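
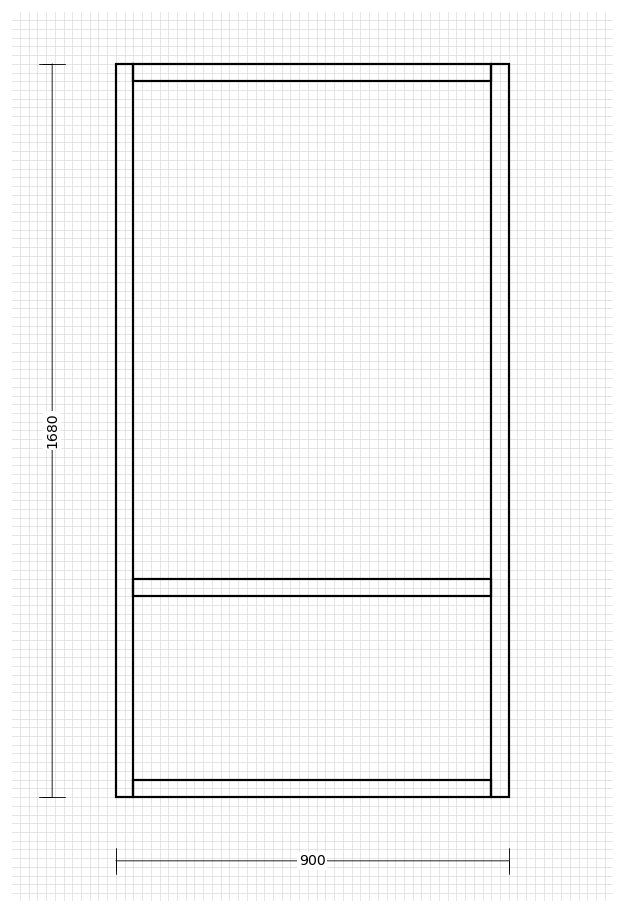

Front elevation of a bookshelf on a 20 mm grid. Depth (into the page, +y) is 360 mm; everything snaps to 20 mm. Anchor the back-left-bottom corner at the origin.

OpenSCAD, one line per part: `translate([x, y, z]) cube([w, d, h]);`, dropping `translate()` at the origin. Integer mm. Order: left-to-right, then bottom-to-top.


cube([40, 360, 1680]);
translate([40, 0, 0]) cube([820, 360, 40]);
translate([40, 0, 460]) cube([820, 360, 40]);
translate([40, 0, 1640]) cube([820, 360, 40]);
translate([860, 0, 0]) cube([40, 360, 1680]);


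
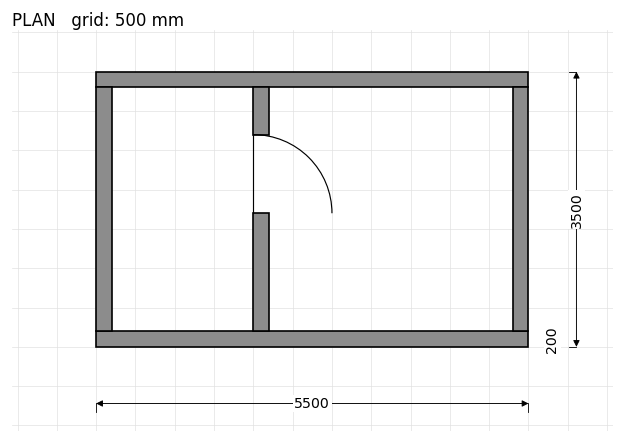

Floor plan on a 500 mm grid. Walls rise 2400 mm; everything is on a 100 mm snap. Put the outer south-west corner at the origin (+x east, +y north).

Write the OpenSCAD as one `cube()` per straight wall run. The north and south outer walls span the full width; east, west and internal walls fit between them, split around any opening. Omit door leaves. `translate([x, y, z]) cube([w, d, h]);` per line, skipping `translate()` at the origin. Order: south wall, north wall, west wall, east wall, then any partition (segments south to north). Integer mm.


cube([5500, 200, 2400]);
translate([0, 3300, 0]) cube([5500, 200, 2400]);
translate([0, 200, 0]) cube([200, 3100, 2400]);
translate([5300, 200, 0]) cube([200, 3100, 2400]);
translate([2000, 200, 0]) cube([200, 1500, 2400]);
translate([2000, 2700, 0]) cube([200, 600, 2400]);


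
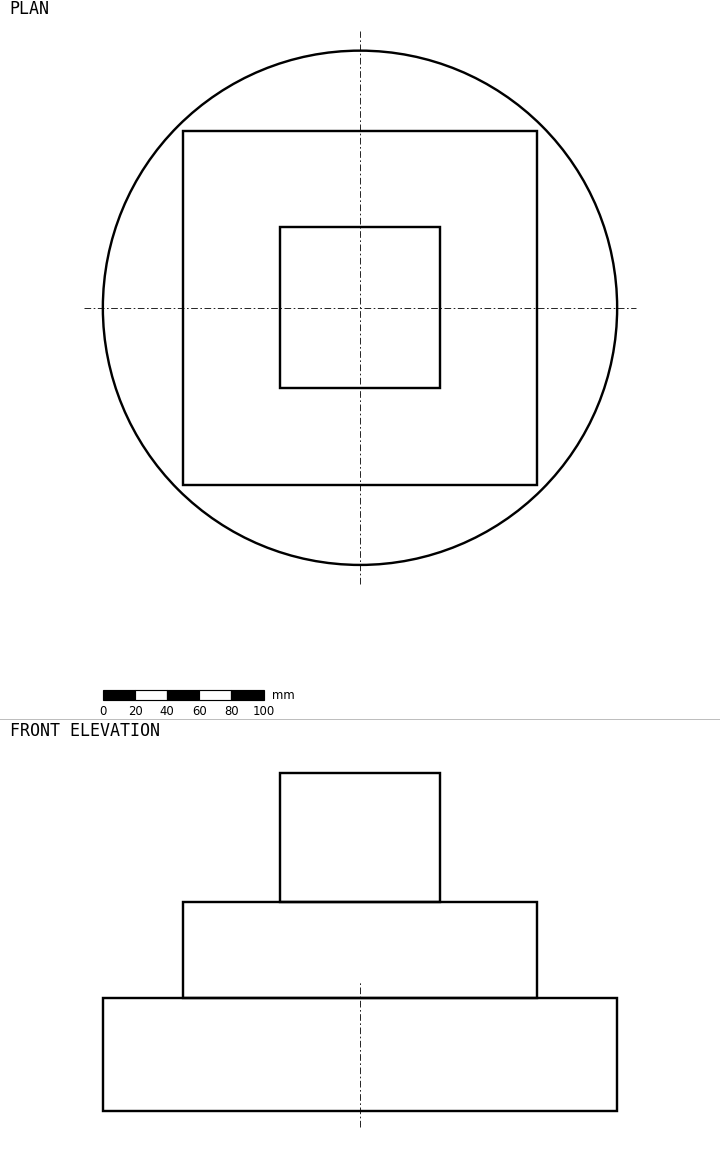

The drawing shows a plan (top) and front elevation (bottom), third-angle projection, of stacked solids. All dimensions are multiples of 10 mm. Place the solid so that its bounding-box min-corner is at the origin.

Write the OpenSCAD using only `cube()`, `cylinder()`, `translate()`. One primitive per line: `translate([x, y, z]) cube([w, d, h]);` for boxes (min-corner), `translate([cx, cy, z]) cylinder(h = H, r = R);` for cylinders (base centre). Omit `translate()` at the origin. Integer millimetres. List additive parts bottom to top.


translate([160, 160, 0]) cylinder(h = 70, r = 160);
translate([50, 50, 70]) cube([220, 220, 60]);
translate([110, 110, 130]) cube([100, 100, 80]);


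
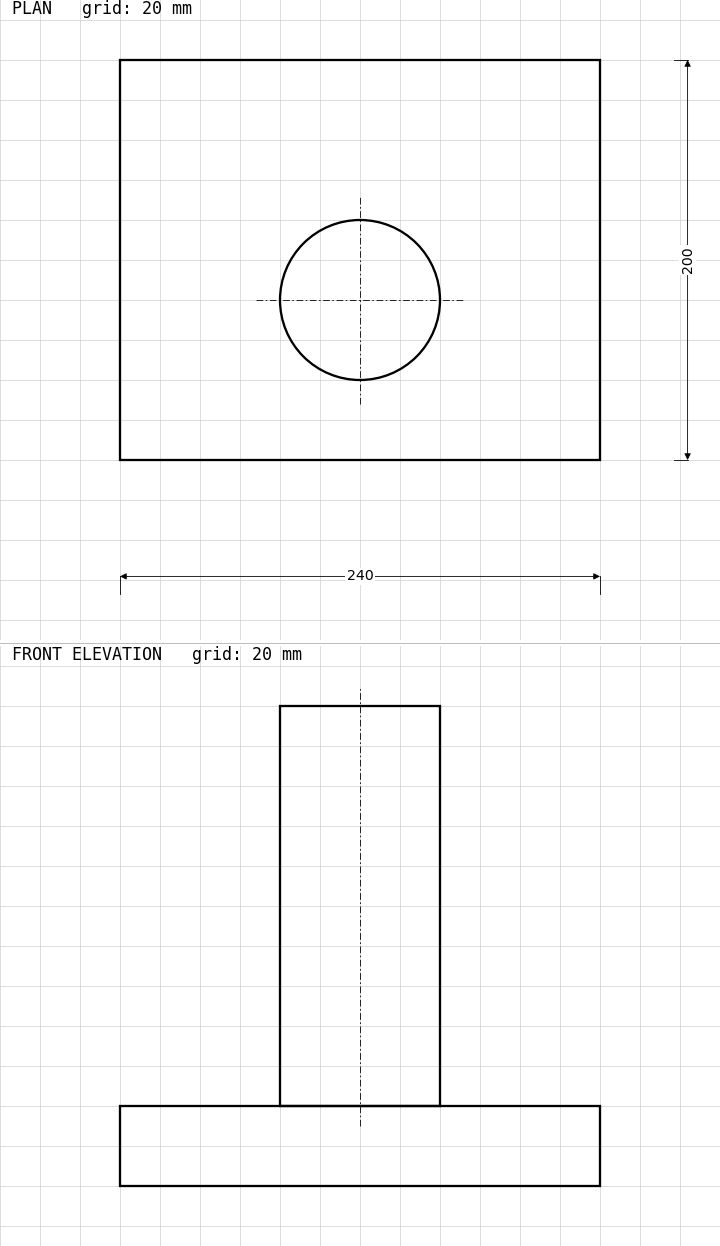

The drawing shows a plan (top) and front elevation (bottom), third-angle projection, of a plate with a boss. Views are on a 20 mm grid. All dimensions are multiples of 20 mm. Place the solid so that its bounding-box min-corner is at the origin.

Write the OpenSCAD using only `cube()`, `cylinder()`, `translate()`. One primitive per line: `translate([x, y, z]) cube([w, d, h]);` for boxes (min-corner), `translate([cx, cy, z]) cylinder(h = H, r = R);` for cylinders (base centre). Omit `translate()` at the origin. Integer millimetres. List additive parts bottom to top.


cube([240, 200, 40]);
translate([120, 80, 40]) cylinder(h = 200, r = 40);


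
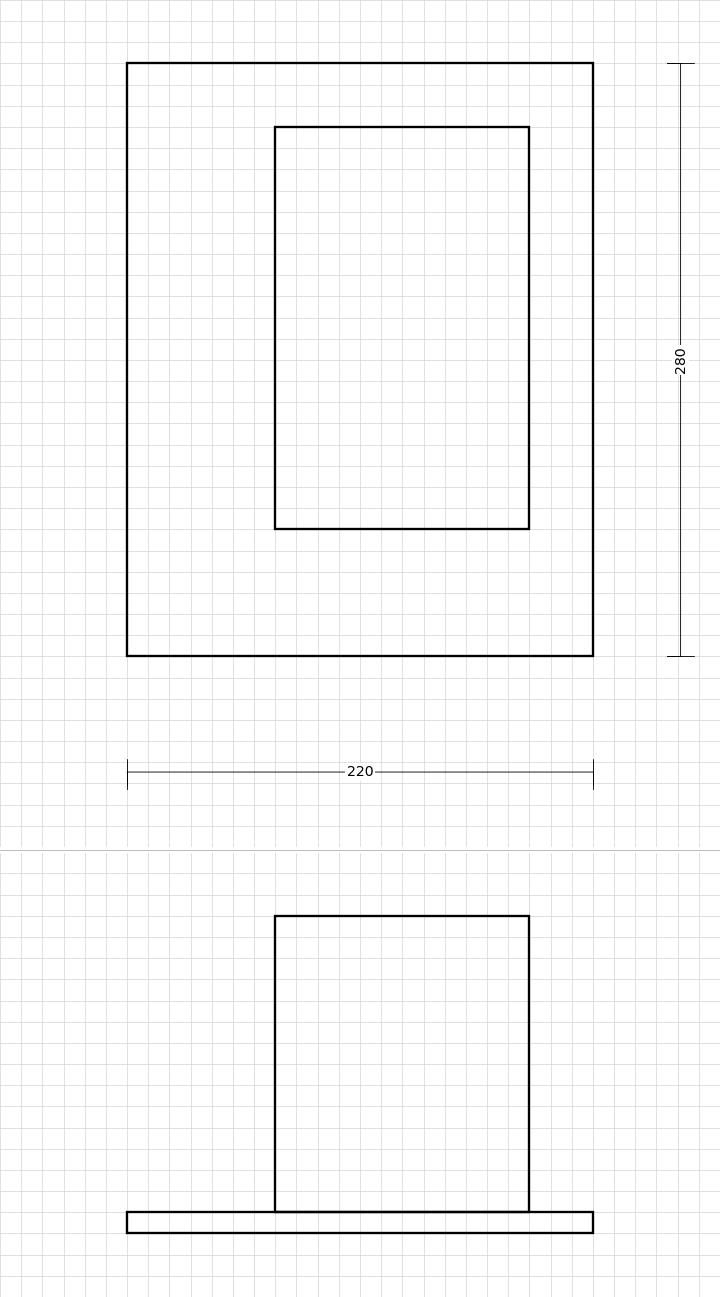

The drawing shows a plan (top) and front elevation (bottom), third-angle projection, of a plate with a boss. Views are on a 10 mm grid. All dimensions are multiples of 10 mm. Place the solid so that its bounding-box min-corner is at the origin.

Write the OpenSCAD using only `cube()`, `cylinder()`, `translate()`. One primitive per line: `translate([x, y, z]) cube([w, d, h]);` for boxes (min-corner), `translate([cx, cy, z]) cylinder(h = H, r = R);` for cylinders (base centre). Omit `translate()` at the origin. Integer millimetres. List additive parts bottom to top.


cube([220, 280, 10]);
translate([70, 60, 10]) cube([120, 190, 140]);


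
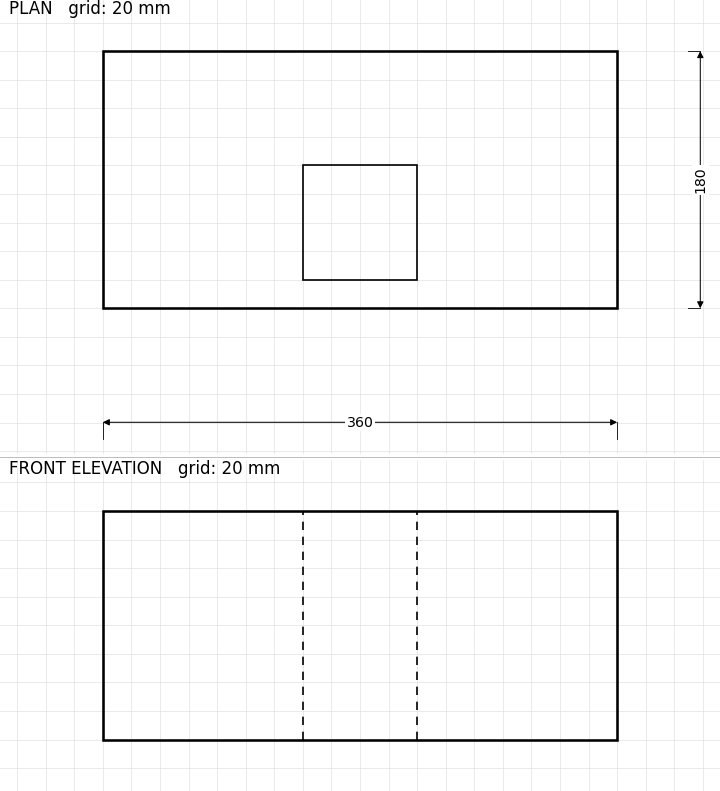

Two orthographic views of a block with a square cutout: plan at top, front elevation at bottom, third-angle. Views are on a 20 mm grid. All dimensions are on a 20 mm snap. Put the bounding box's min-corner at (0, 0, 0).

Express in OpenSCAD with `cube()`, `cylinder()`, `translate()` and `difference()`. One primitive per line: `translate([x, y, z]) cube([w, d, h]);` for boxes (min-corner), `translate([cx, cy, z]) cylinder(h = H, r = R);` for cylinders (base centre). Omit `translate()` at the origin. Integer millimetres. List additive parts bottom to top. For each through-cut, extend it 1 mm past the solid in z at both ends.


difference() {
  cube([360, 180, 160]);
  translate([140, 20, -1]) cube([80, 80, 162]);
}


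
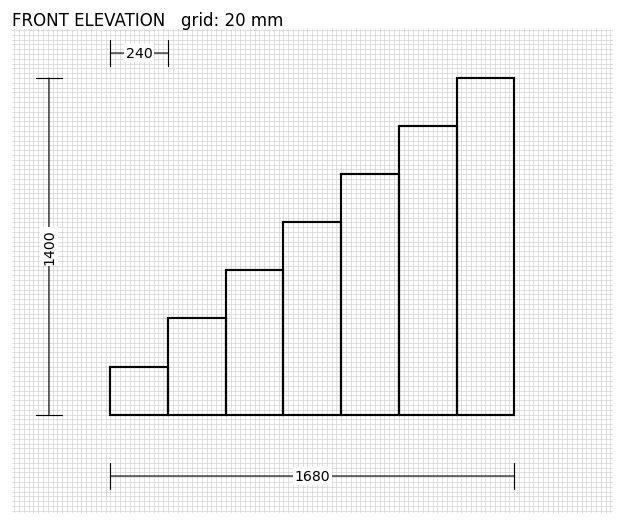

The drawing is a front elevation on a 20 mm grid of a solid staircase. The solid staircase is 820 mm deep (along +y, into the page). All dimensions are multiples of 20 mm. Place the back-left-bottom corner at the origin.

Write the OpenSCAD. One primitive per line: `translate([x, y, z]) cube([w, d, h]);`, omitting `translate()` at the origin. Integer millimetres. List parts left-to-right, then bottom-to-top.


cube([240, 820, 200]);
translate([240, 0, 0]) cube([240, 820, 400]);
translate([480, 0, 0]) cube([240, 820, 600]);
translate([720, 0, 0]) cube([240, 820, 800]);
translate([960, 0, 0]) cube([240, 820, 1000]);
translate([1200, 0, 0]) cube([240, 820, 1200]);
translate([1440, 0, 0]) cube([240, 820, 1400]);


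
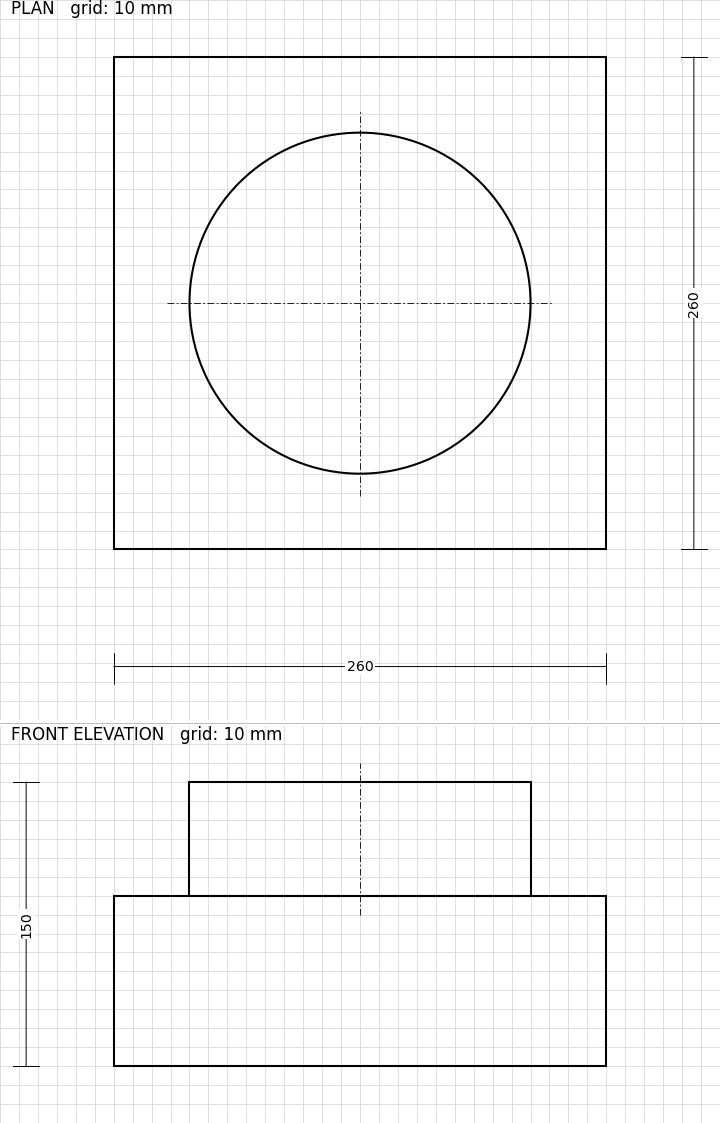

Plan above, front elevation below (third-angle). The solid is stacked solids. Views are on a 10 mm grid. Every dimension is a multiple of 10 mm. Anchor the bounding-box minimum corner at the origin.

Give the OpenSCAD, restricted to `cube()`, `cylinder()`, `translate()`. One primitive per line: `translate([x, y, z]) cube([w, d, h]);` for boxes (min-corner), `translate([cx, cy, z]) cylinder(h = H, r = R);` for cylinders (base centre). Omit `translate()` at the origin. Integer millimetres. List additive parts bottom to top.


cube([260, 260, 90]);
translate([130, 130, 90]) cylinder(h = 60, r = 90);


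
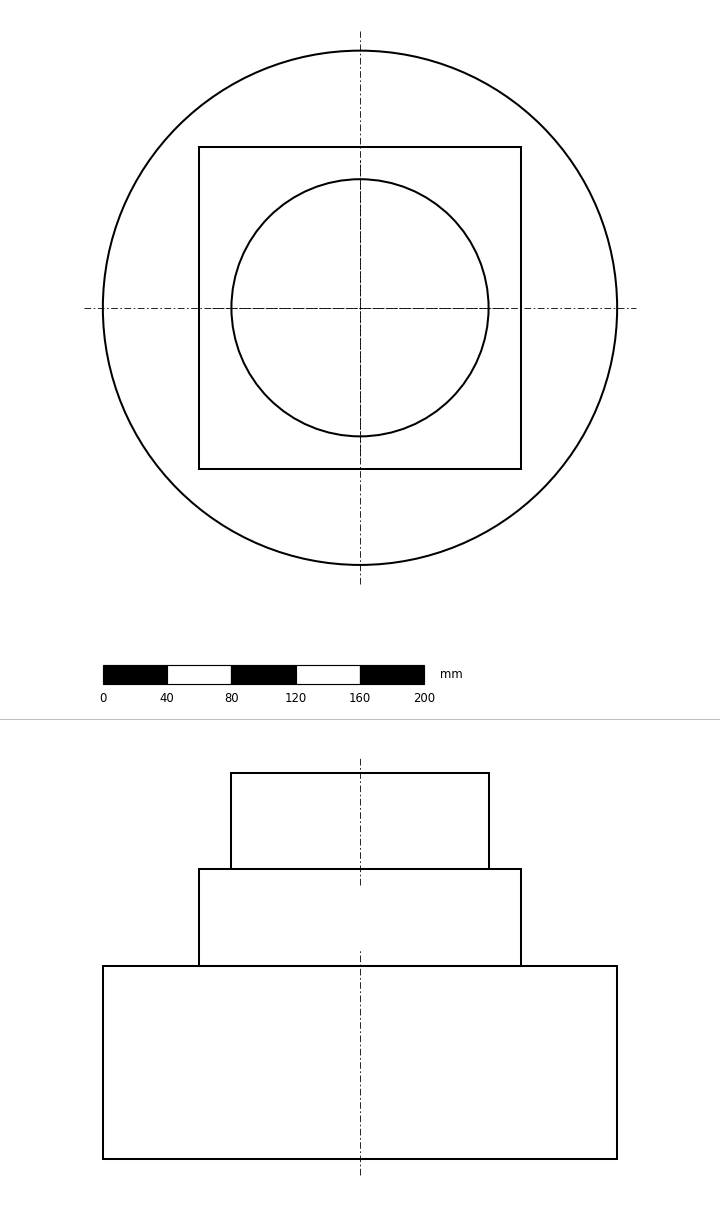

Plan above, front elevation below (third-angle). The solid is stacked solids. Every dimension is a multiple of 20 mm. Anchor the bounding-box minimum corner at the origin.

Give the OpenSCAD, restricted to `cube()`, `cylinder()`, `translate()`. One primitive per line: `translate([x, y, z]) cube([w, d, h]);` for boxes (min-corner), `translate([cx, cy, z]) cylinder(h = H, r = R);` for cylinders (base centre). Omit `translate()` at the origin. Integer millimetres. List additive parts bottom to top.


translate([160, 160, 0]) cylinder(h = 120, r = 160);
translate([60, 60, 120]) cube([200, 200, 60]);
translate([160, 160, 180]) cylinder(h = 60, r = 80);


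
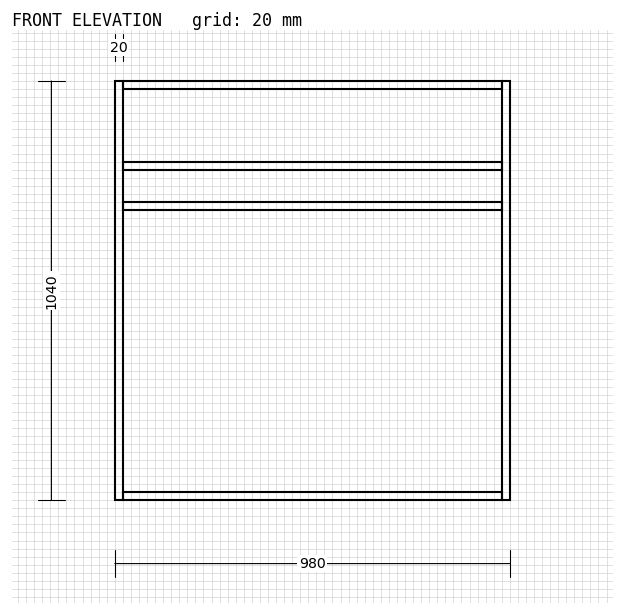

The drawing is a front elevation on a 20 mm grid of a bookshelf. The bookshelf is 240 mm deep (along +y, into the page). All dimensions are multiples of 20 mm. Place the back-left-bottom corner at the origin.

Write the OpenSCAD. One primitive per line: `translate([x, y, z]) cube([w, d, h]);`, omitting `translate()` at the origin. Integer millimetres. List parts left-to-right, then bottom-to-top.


cube([20, 240, 1040]);
translate([20, 0, 0]) cube([940, 240, 20]);
translate([20, 0, 720]) cube([940, 240, 20]);
translate([20, 0, 820]) cube([940, 240, 20]);
translate([20, 0, 1020]) cube([940, 240, 20]);
translate([960, 0, 0]) cube([20, 240, 1040]);


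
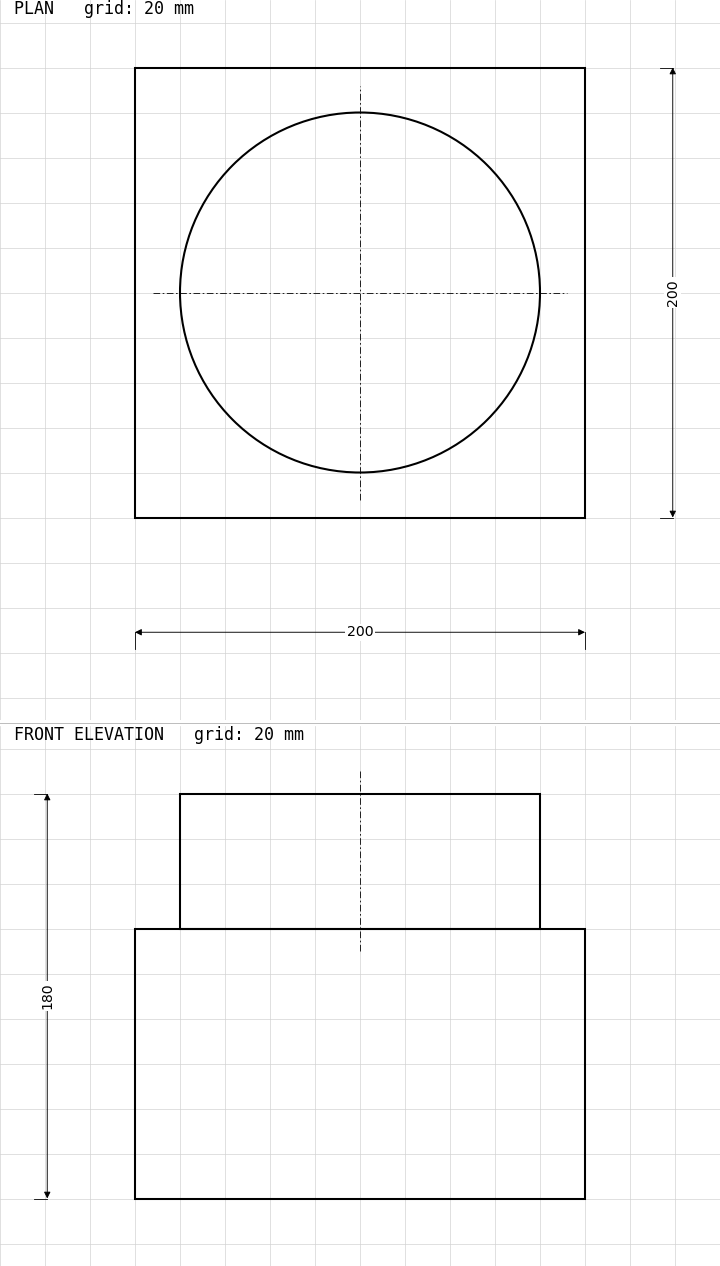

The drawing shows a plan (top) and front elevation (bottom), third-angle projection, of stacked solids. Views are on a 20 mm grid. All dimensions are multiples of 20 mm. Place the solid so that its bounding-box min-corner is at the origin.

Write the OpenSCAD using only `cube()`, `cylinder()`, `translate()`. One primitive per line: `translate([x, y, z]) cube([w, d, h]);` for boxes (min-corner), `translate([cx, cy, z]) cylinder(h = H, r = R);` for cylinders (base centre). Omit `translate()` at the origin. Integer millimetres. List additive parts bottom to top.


cube([200, 200, 120]);
translate([100, 100, 120]) cylinder(h = 60, r = 80);


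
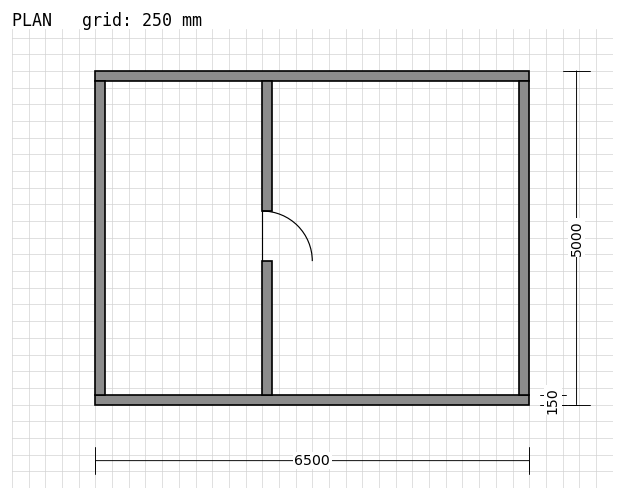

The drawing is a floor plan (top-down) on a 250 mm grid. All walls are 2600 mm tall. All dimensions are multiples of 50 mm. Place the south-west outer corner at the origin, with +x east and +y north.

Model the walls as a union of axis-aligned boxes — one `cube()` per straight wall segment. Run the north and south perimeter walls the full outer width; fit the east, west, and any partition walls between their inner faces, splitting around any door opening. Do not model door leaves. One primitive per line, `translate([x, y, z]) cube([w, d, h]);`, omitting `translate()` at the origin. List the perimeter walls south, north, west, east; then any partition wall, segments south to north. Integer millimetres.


cube([6500, 150, 2600]);
translate([0, 4850, 0]) cube([6500, 150, 2600]);
translate([0, 150, 0]) cube([150, 4700, 2600]);
translate([6350, 150, 0]) cube([150, 4700, 2600]);
translate([2500, 150, 0]) cube([150, 2000, 2600]);
translate([2500, 2900, 0]) cube([150, 1950, 2600]);


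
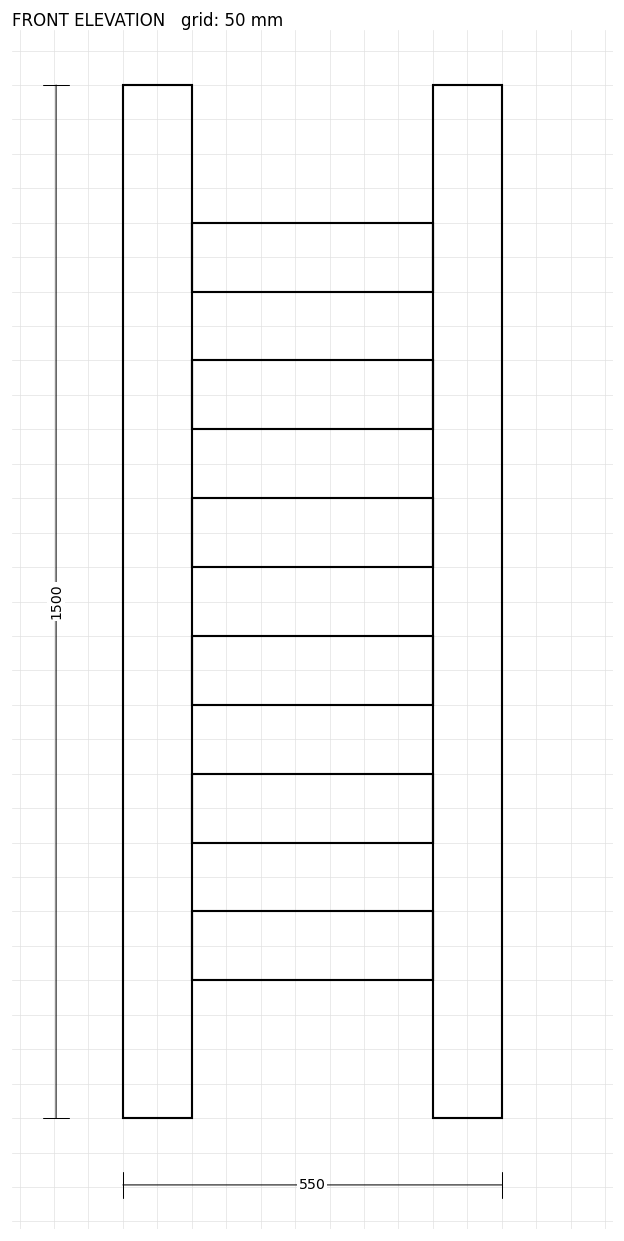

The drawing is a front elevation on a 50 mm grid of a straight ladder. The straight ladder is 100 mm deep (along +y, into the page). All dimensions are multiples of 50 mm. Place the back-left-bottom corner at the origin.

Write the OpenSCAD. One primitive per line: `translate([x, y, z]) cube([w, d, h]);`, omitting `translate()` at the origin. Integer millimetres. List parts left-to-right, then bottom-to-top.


cube([100, 100, 1500]);
translate([100, 0, 200]) cube([350, 100, 100]);
translate([100, 0, 400]) cube([350, 100, 100]);
translate([100, 0, 600]) cube([350, 100, 100]);
translate([100, 0, 800]) cube([350, 100, 100]);
translate([100, 0, 1000]) cube([350, 100, 100]);
translate([100, 0, 1200]) cube([350, 100, 100]);
translate([450, 0, 0]) cube([100, 100, 1500]);


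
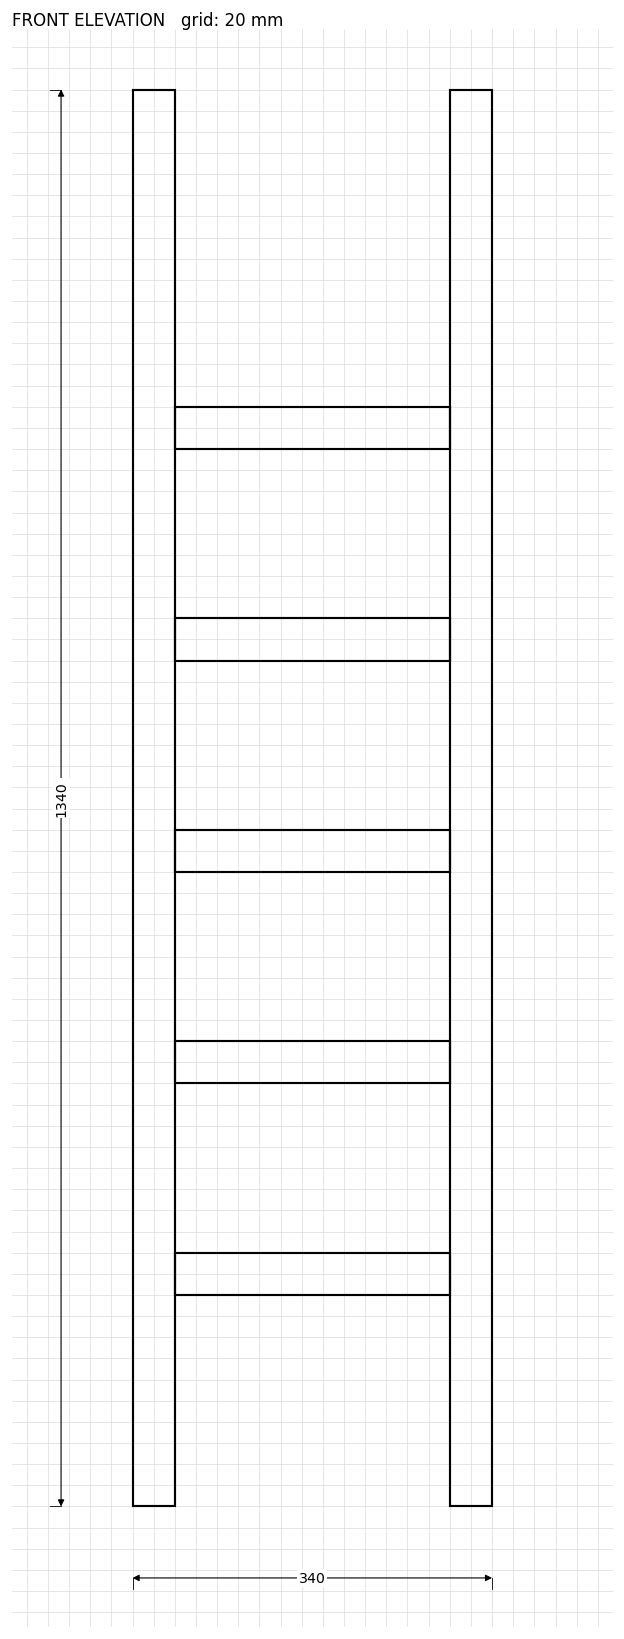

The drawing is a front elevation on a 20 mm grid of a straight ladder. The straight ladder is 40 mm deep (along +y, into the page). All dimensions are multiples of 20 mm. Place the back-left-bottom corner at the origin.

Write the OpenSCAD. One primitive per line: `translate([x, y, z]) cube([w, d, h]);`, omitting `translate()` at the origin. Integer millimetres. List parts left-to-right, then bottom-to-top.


cube([40, 40, 1340]);
translate([40, 0, 200]) cube([260, 40, 40]);
translate([40, 0, 400]) cube([260, 40, 40]);
translate([40, 0, 600]) cube([260, 40, 40]);
translate([40, 0, 800]) cube([260, 40, 40]);
translate([40, 0, 1000]) cube([260, 40, 40]);
translate([300, 0, 0]) cube([40, 40, 1340]);


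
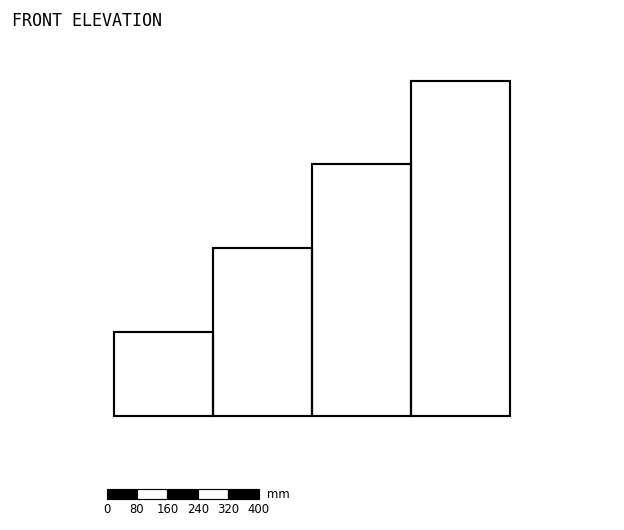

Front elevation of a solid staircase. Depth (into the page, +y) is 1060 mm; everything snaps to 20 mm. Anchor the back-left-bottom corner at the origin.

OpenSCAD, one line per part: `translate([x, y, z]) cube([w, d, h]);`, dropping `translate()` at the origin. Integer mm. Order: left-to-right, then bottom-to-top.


cube([260, 1060, 220]);
translate([260, 0, 0]) cube([260, 1060, 440]);
translate([520, 0, 0]) cube([260, 1060, 660]);
translate([780, 0, 0]) cube([260, 1060, 880]);


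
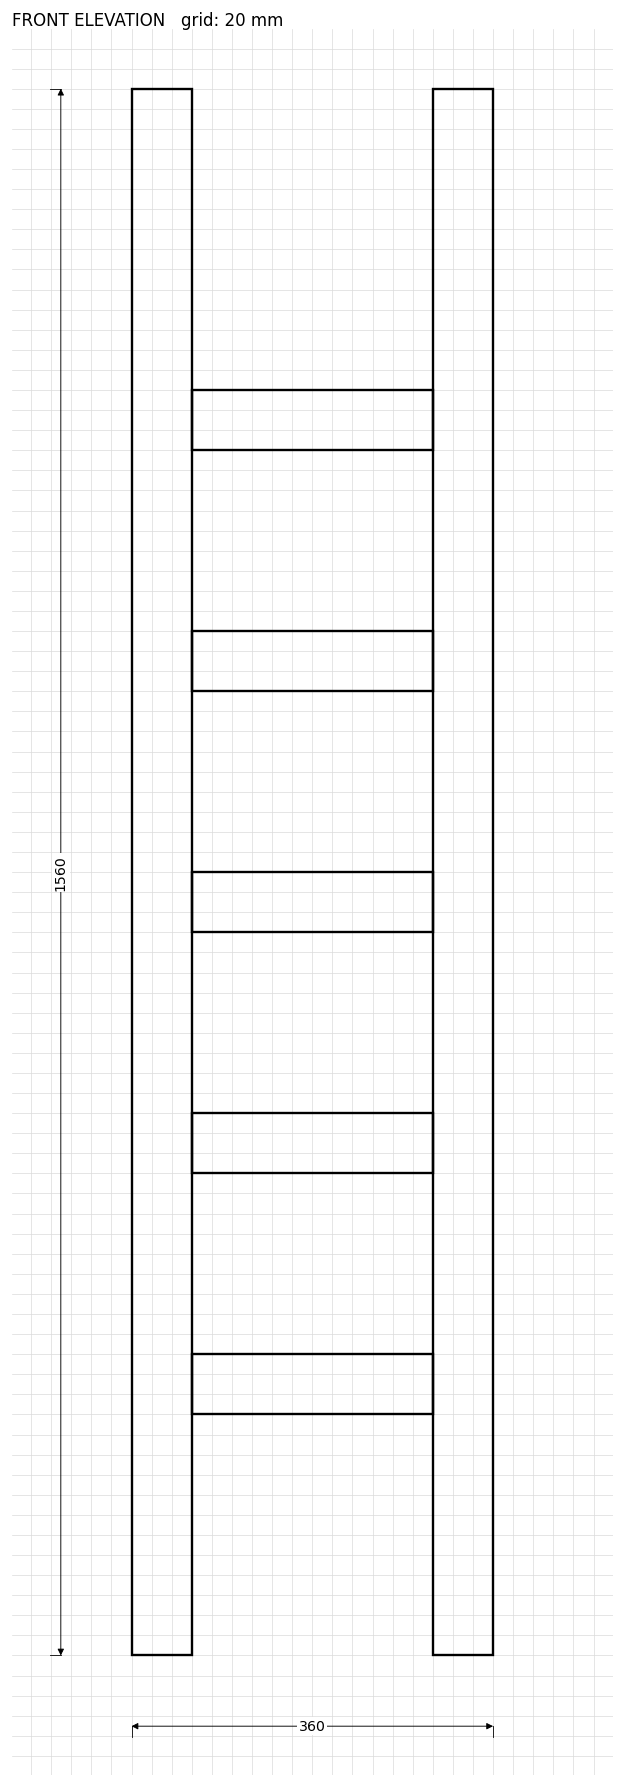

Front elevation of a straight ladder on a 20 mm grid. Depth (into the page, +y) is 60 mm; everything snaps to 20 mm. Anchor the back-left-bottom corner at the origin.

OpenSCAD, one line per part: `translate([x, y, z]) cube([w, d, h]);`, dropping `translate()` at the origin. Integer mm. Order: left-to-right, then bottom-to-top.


cube([60, 60, 1560]);
translate([60, 0, 240]) cube([240, 60, 60]);
translate([60, 0, 480]) cube([240, 60, 60]);
translate([60, 0, 720]) cube([240, 60, 60]);
translate([60, 0, 960]) cube([240, 60, 60]);
translate([60, 0, 1200]) cube([240, 60, 60]);
translate([300, 0, 0]) cube([60, 60, 1560]);


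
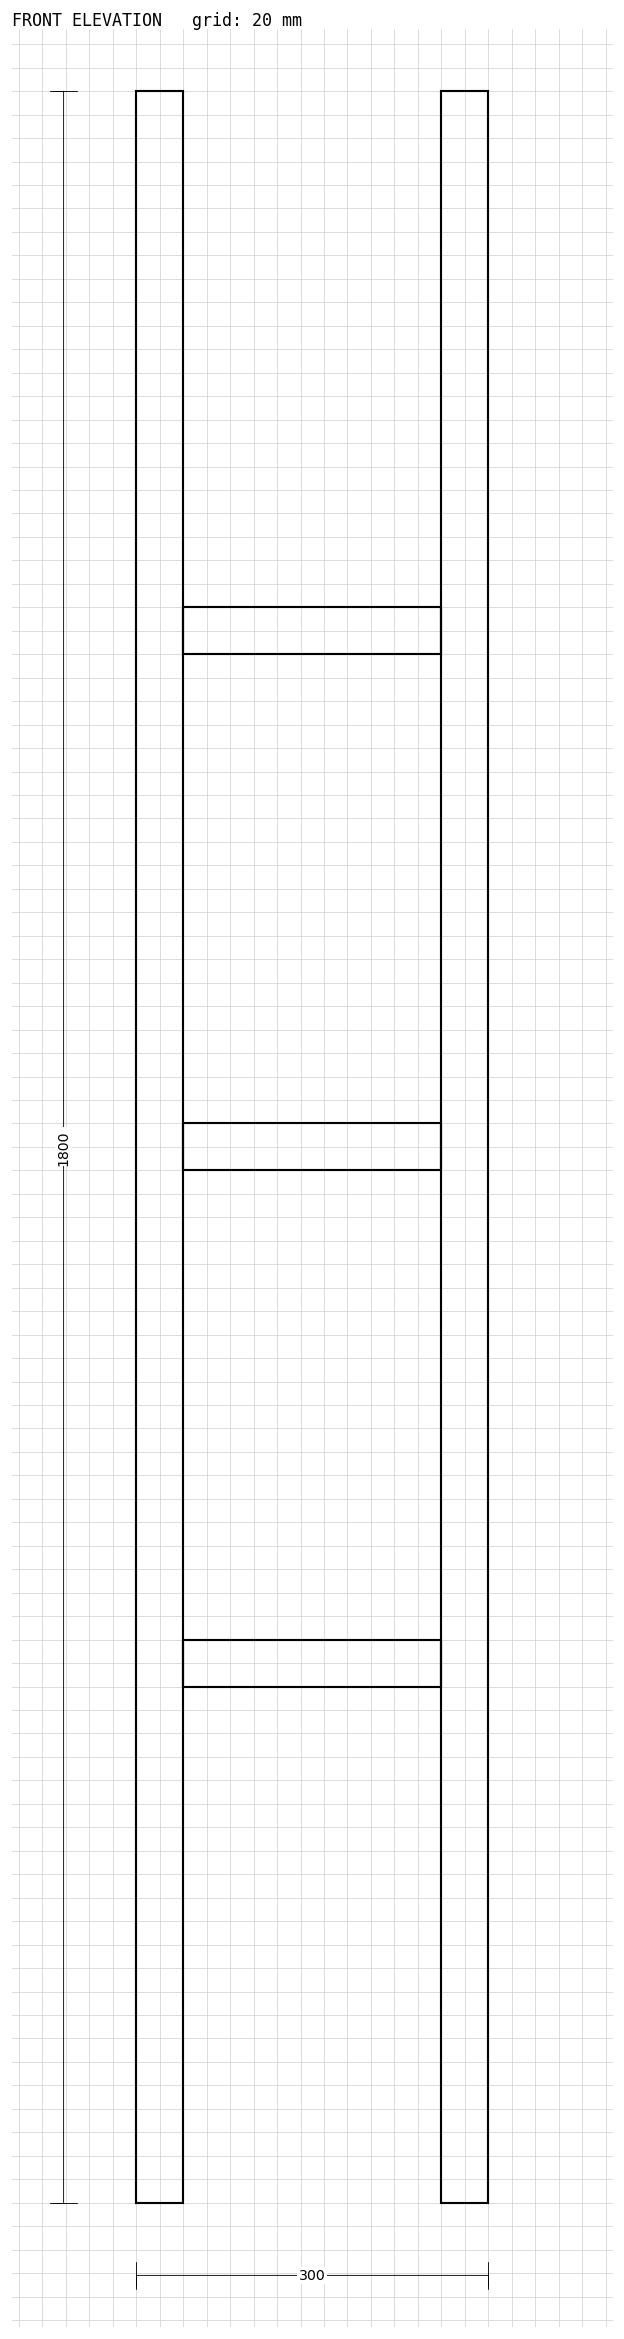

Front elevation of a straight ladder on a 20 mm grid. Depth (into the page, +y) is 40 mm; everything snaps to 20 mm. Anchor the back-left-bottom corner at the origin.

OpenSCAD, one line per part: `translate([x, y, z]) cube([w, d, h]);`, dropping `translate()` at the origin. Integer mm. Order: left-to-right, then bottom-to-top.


cube([40, 40, 1800]);
translate([40, 0, 440]) cube([220, 40, 40]);
translate([40, 0, 880]) cube([220, 40, 40]);
translate([40, 0, 1320]) cube([220, 40, 40]);
translate([260, 0, 0]) cube([40, 40, 1800]);


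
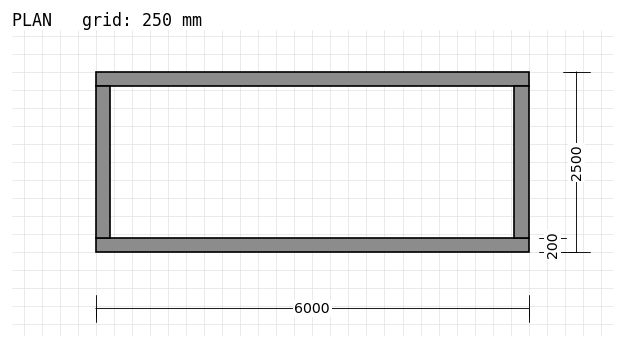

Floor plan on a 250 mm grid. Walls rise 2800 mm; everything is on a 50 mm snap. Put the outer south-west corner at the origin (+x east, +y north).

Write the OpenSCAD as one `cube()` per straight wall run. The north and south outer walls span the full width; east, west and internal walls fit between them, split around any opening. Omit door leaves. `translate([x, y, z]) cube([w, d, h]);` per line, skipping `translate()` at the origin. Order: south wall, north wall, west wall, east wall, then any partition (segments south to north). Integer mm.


cube([6000, 200, 2800]);
translate([0, 2300, 0]) cube([6000, 200, 2800]);
translate([0, 200, 0]) cube([200, 2100, 2800]);
translate([5800, 200, 0]) cube([200, 2100, 2800]);


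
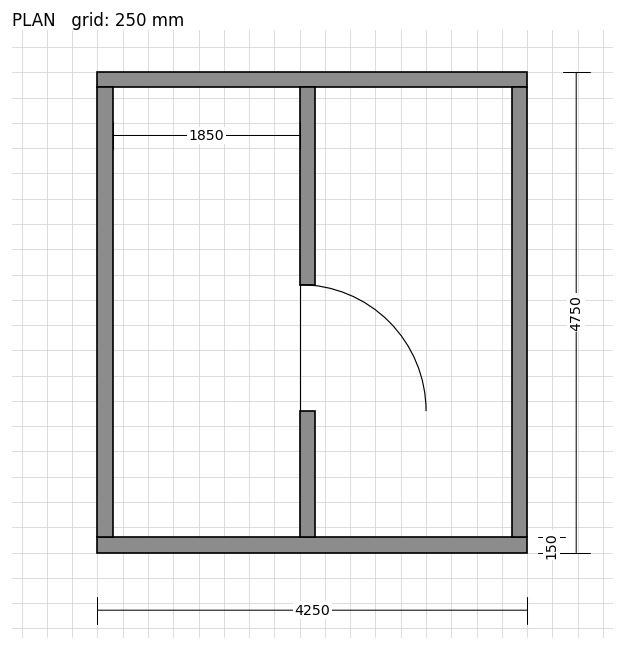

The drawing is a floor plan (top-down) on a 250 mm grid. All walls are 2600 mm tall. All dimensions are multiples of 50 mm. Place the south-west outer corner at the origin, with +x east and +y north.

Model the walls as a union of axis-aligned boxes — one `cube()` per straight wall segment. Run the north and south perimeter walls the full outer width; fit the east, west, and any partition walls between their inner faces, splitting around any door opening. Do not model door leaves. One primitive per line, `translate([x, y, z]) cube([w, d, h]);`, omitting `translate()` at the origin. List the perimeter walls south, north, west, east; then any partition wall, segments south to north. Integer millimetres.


cube([4250, 150, 2600]);
translate([0, 4600, 0]) cube([4250, 150, 2600]);
translate([0, 150, 0]) cube([150, 4450, 2600]);
translate([4100, 150, 0]) cube([150, 4450, 2600]);
translate([2000, 150, 0]) cube([150, 1250, 2600]);
translate([2000, 2650, 0]) cube([150, 1950, 2600]);


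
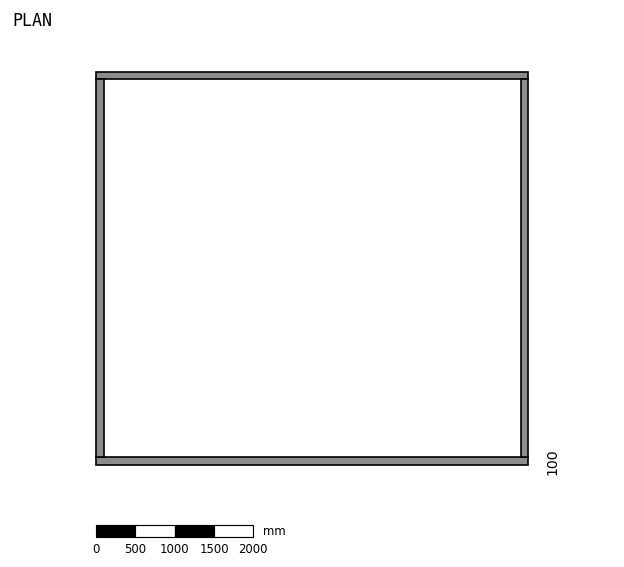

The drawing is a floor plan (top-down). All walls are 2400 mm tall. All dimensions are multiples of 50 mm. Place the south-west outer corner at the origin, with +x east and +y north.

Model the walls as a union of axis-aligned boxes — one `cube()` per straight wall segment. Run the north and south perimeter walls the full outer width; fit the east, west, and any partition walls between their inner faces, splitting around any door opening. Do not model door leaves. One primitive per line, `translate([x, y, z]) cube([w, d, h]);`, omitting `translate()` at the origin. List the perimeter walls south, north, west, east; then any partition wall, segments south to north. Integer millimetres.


cube([5500, 100, 2400]);
translate([0, 4900, 0]) cube([5500, 100, 2400]);
translate([0, 100, 0]) cube([100, 4800, 2400]);
translate([5400, 100, 0]) cube([100, 4800, 2400]);


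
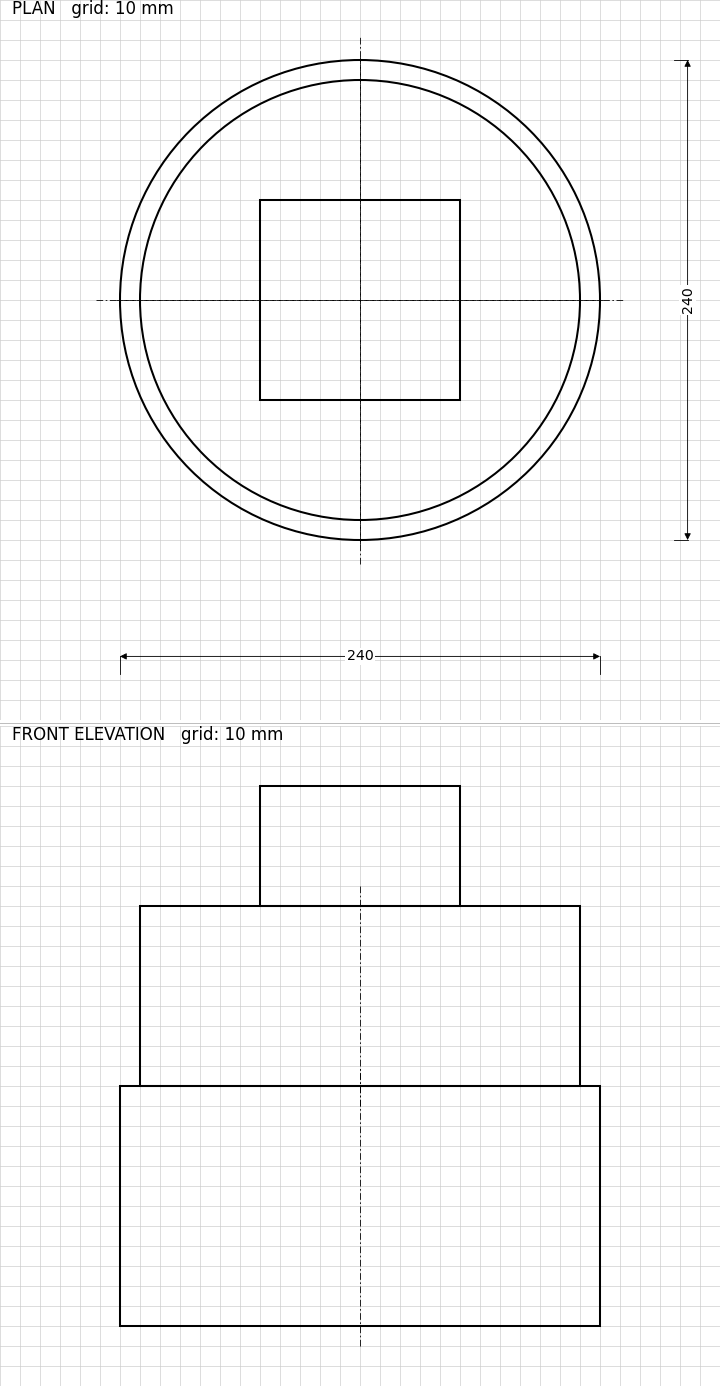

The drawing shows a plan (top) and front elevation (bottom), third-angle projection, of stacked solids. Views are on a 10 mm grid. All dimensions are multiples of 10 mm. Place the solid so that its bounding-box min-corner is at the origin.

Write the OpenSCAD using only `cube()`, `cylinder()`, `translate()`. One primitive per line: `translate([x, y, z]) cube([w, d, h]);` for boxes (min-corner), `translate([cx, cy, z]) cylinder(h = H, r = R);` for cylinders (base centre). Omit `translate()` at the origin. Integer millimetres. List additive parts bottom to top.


translate([120, 120, 0]) cylinder(h = 120, r = 120);
translate([120, 120, 120]) cylinder(h = 90, r = 110);
translate([70, 70, 210]) cube([100, 100, 60]);


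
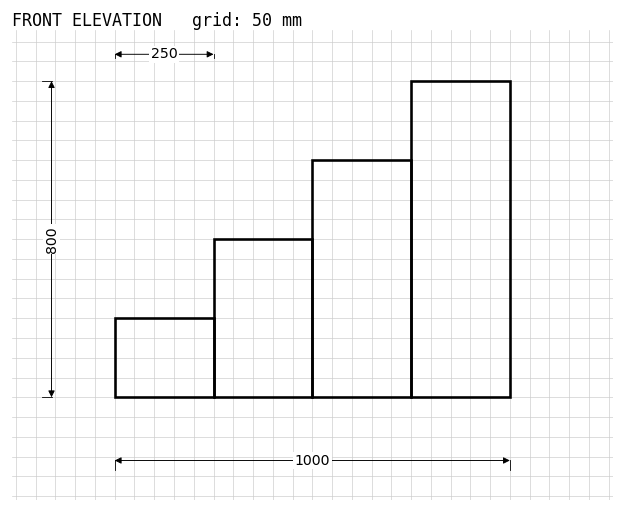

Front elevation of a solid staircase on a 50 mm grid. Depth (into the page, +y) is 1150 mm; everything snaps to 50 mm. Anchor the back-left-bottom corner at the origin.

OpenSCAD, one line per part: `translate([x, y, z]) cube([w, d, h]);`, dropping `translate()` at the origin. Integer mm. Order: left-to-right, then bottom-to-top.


cube([250, 1150, 200]);
translate([250, 0, 0]) cube([250, 1150, 400]);
translate([500, 0, 0]) cube([250, 1150, 600]);
translate([750, 0, 0]) cube([250, 1150, 800]);


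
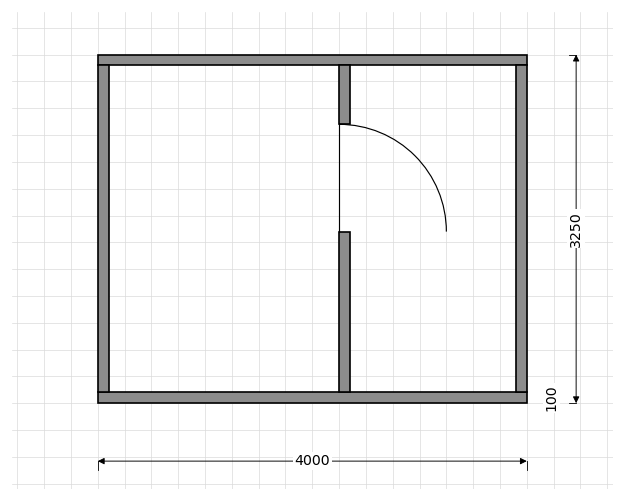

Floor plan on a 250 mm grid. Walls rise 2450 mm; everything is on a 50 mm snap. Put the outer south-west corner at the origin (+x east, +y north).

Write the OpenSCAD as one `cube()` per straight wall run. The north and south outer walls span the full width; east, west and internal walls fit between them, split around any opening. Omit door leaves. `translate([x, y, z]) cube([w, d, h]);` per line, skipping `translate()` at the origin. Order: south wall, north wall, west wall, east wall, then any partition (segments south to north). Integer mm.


cube([4000, 100, 2450]);
translate([0, 3150, 0]) cube([4000, 100, 2450]);
translate([0, 100, 0]) cube([100, 3050, 2450]);
translate([3900, 100, 0]) cube([100, 3050, 2450]);
translate([2250, 100, 0]) cube([100, 1500, 2450]);
translate([2250, 2600, 0]) cube([100, 550, 2450]);


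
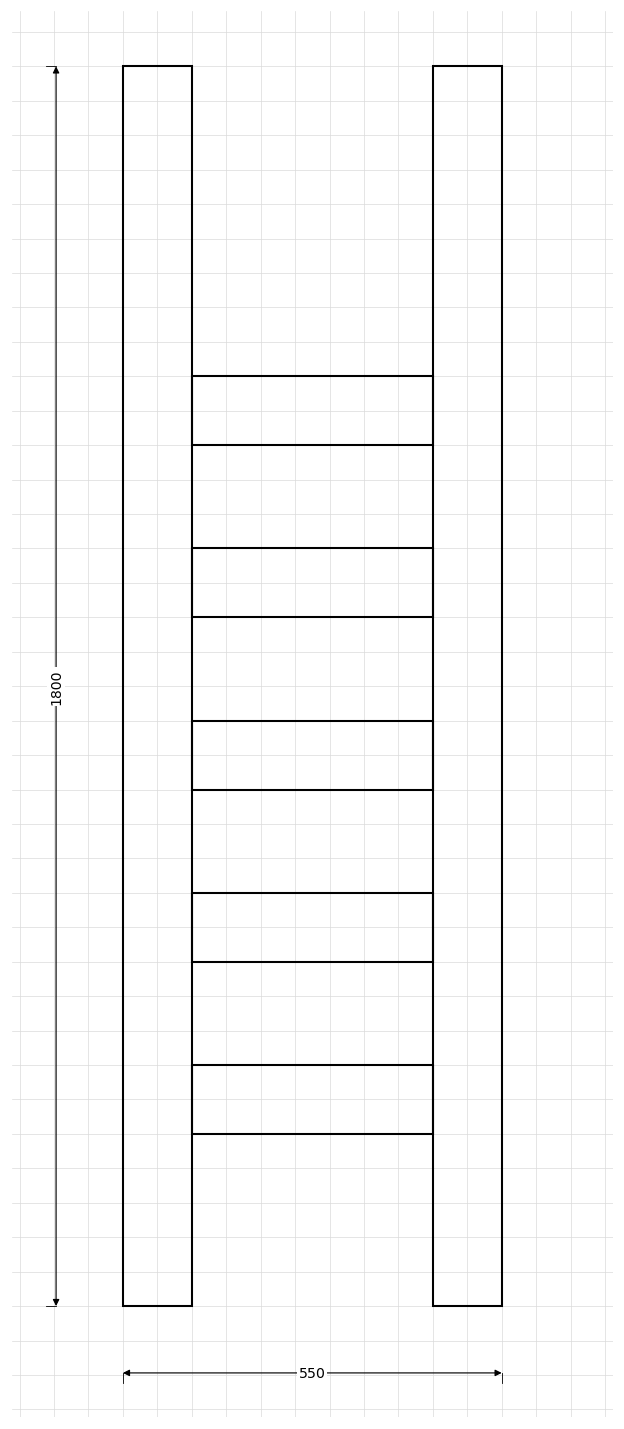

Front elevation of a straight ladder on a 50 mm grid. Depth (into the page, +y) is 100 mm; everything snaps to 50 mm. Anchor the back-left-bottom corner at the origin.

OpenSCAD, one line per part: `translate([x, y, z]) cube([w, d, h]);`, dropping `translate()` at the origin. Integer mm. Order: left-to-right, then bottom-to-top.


cube([100, 100, 1800]);
translate([100, 0, 250]) cube([350, 100, 100]);
translate([100, 0, 500]) cube([350, 100, 100]);
translate([100, 0, 750]) cube([350, 100, 100]);
translate([100, 0, 1000]) cube([350, 100, 100]);
translate([100, 0, 1250]) cube([350, 100, 100]);
translate([450, 0, 0]) cube([100, 100, 1800]);


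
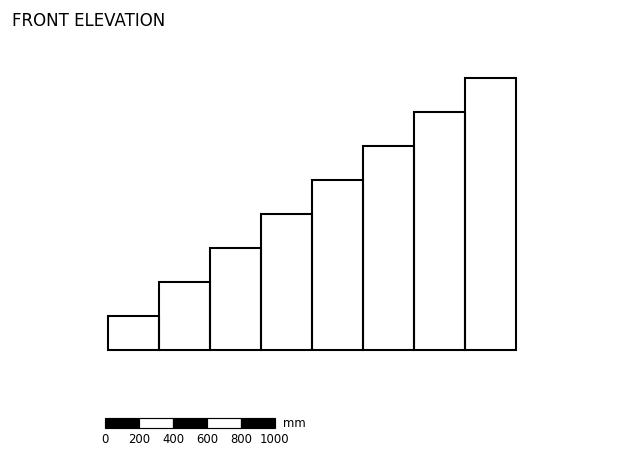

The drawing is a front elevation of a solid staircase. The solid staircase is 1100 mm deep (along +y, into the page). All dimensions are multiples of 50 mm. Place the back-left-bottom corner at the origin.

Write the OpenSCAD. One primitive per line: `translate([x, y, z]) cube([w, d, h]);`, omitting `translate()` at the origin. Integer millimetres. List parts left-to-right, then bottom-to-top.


cube([300, 1100, 200]);
translate([300, 0, 0]) cube([300, 1100, 400]);
translate([600, 0, 0]) cube([300, 1100, 600]);
translate([900, 0, 0]) cube([300, 1100, 800]);
translate([1200, 0, 0]) cube([300, 1100, 1000]);
translate([1500, 0, 0]) cube([300, 1100, 1200]);
translate([1800, 0, 0]) cube([300, 1100, 1400]);
translate([2100, 0, 0]) cube([300, 1100, 1600]);


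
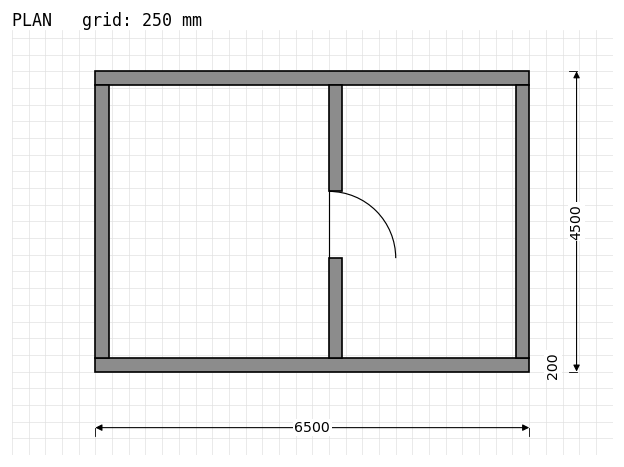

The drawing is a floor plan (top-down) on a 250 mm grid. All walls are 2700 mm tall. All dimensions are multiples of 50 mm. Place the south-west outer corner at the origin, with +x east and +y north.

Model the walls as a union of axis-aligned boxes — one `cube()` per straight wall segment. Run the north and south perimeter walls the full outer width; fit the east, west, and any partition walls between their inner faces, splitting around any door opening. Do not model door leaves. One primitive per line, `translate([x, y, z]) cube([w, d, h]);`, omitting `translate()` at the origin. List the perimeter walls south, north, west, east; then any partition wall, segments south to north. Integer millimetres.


cube([6500, 200, 2700]);
translate([0, 4300, 0]) cube([6500, 200, 2700]);
translate([0, 200, 0]) cube([200, 4100, 2700]);
translate([6300, 200, 0]) cube([200, 4100, 2700]);
translate([3500, 200, 0]) cube([200, 1500, 2700]);
translate([3500, 2700, 0]) cube([200, 1600, 2700]);


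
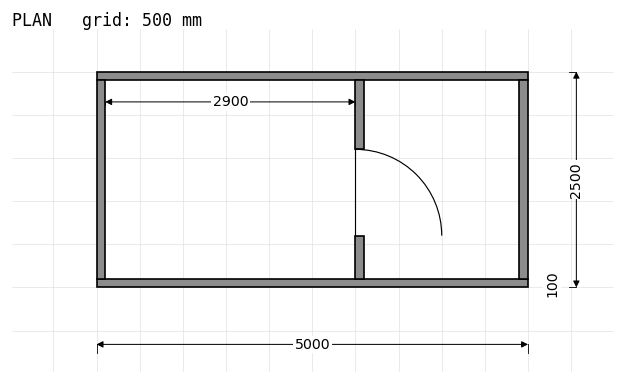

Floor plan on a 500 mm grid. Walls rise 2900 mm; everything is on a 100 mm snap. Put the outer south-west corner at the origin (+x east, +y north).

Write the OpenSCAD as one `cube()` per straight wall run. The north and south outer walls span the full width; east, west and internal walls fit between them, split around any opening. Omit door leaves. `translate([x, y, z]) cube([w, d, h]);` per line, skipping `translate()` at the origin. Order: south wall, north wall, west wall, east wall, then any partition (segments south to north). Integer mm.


cube([5000, 100, 2900]);
translate([0, 2400, 0]) cube([5000, 100, 2900]);
translate([0, 100, 0]) cube([100, 2300, 2900]);
translate([4900, 100, 0]) cube([100, 2300, 2900]);
translate([3000, 100, 0]) cube([100, 500, 2900]);
translate([3000, 1600, 0]) cube([100, 800, 2900]);


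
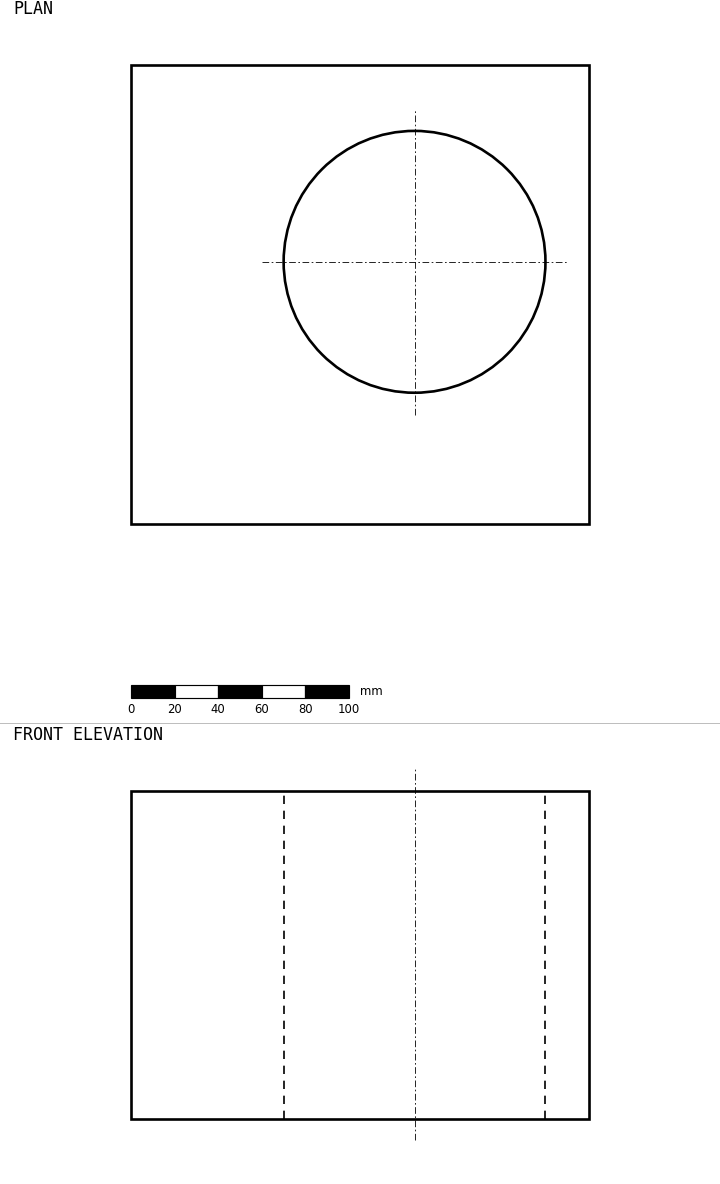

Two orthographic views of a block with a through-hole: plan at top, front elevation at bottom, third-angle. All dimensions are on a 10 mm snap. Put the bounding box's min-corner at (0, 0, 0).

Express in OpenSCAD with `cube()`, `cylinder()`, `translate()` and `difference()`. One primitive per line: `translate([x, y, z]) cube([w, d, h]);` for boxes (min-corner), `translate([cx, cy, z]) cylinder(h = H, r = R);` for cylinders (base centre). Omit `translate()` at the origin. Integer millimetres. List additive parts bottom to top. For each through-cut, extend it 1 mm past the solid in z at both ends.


difference() {
  cube([210, 210, 150]);
  translate([130, 120, -1]) cylinder(h = 152, r = 60);
}


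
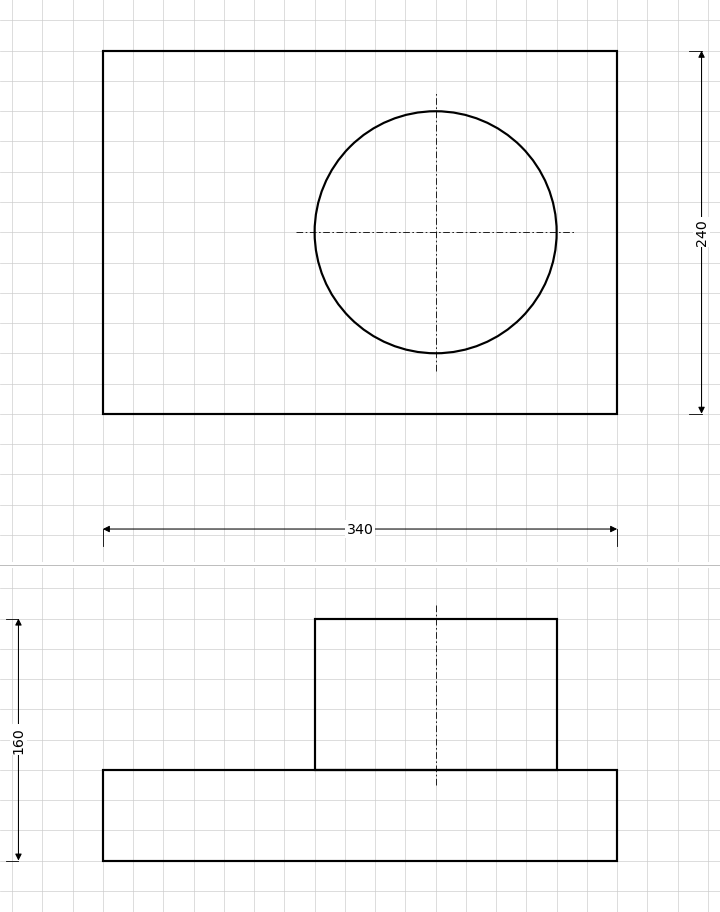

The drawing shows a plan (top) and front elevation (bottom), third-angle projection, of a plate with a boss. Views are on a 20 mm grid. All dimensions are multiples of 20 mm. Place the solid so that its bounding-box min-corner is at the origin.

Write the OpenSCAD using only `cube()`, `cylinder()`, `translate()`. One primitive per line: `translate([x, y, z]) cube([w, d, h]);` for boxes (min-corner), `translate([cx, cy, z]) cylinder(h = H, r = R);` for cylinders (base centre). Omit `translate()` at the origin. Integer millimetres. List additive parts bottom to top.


cube([340, 240, 60]);
translate([220, 120, 60]) cylinder(h = 100, r = 80);


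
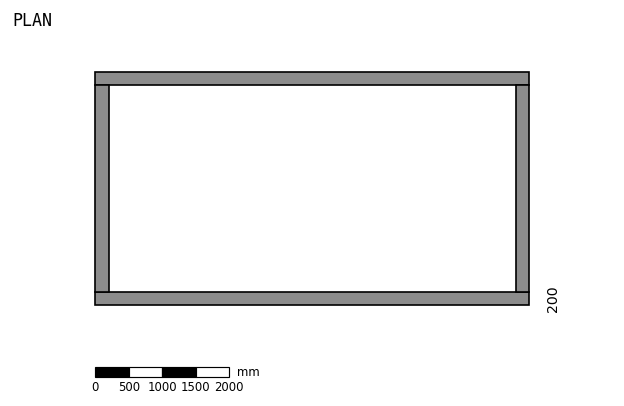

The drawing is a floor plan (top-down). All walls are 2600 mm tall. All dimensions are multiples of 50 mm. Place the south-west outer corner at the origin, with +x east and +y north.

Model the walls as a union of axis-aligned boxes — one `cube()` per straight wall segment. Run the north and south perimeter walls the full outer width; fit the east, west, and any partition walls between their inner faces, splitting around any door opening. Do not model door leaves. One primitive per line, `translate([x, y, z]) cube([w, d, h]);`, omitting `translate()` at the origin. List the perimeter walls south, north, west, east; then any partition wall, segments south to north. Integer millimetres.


cube([6500, 200, 2600]);
translate([0, 3300, 0]) cube([6500, 200, 2600]);
translate([0, 200, 0]) cube([200, 3100, 2600]);
translate([6300, 200, 0]) cube([200, 3100, 2600]);


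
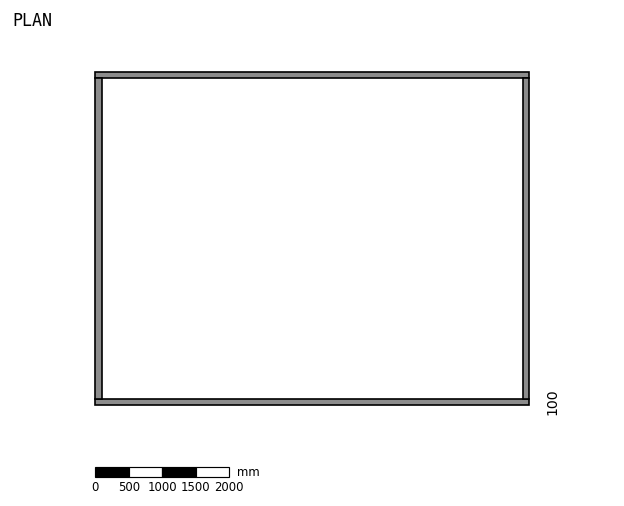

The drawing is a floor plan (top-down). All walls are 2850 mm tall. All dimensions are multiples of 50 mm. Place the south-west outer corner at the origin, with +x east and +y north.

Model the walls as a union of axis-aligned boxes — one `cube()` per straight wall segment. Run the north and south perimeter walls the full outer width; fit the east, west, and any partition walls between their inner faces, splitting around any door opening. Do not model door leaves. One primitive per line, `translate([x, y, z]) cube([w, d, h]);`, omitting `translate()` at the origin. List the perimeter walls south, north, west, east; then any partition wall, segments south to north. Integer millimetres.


cube([6500, 100, 2850]);
translate([0, 4900, 0]) cube([6500, 100, 2850]);
translate([0, 100, 0]) cube([100, 4800, 2850]);
translate([6400, 100, 0]) cube([100, 4800, 2850]);


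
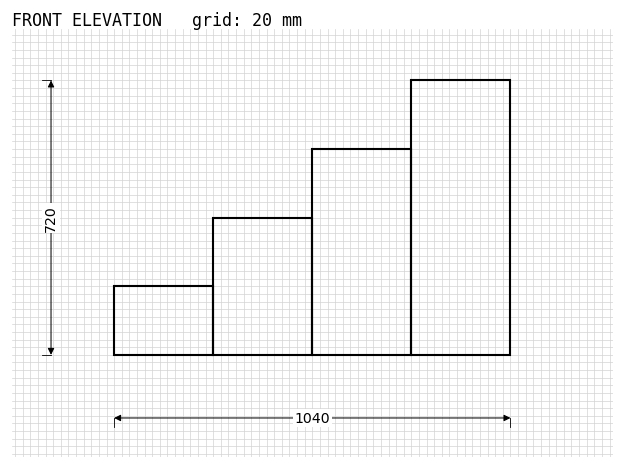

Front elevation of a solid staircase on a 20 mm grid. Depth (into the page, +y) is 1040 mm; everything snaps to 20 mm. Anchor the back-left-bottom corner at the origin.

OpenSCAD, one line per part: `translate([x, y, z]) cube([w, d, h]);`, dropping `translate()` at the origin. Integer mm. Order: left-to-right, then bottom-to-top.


cube([260, 1040, 180]);
translate([260, 0, 0]) cube([260, 1040, 360]);
translate([520, 0, 0]) cube([260, 1040, 540]);
translate([780, 0, 0]) cube([260, 1040, 720]);


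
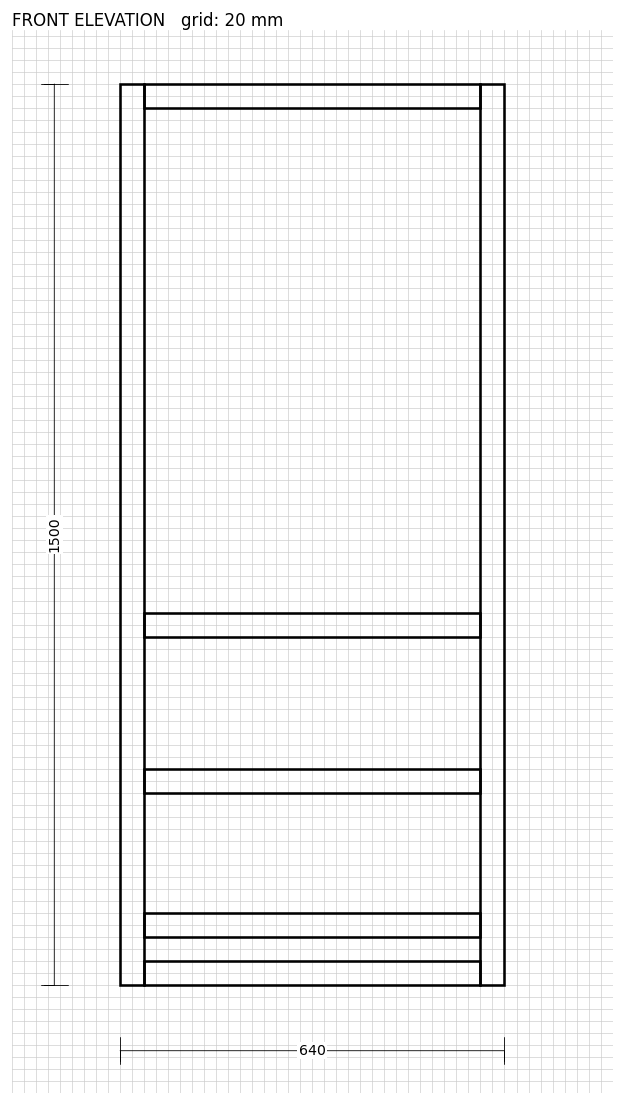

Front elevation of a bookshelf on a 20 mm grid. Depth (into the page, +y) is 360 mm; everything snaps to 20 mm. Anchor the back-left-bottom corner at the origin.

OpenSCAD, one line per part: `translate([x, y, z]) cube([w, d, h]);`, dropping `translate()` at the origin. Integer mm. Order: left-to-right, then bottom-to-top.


cube([40, 360, 1500]);
translate([40, 0, 0]) cube([560, 360, 40]);
translate([40, 0, 80]) cube([560, 360, 40]);
translate([40, 0, 320]) cube([560, 360, 40]);
translate([40, 0, 580]) cube([560, 360, 40]);
translate([40, 0, 1460]) cube([560, 360, 40]);
translate([600, 0, 0]) cube([40, 360, 1500]);


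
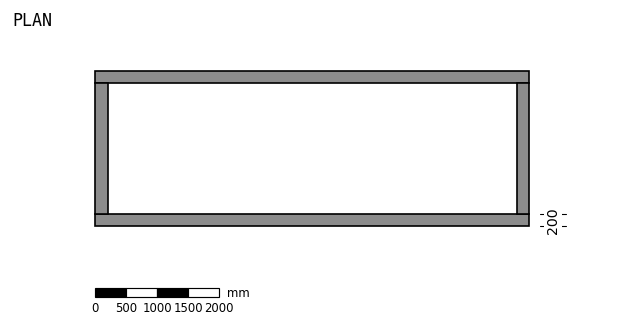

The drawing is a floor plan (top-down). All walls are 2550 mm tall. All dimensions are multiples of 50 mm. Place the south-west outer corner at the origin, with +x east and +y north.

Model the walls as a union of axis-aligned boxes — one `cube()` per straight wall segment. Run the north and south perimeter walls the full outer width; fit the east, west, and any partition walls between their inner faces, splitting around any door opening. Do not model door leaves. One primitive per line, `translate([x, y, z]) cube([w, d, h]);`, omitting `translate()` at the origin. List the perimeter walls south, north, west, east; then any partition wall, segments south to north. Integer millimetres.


cube([7000, 200, 2550]);
translate([0, 2300, 0]) cube([7000, 200, 2550]);
translate([0, 200, 0]) cube([200, 2100, 2550]);
translate([6800, 200, 0]) cube([200, 2100, 2550]);


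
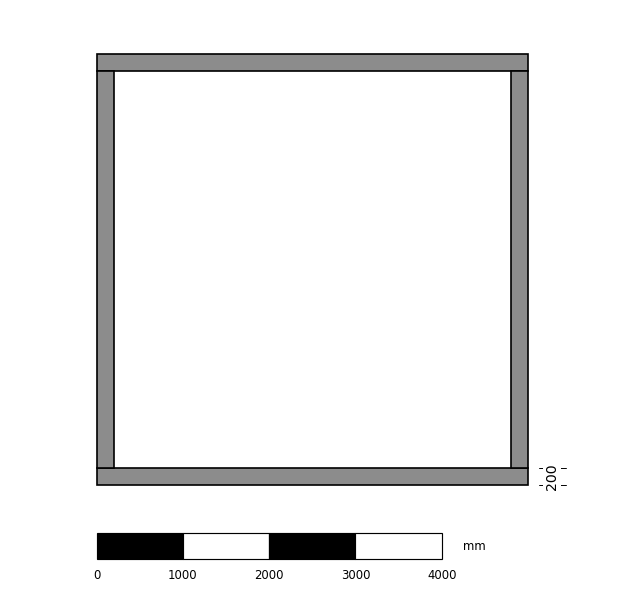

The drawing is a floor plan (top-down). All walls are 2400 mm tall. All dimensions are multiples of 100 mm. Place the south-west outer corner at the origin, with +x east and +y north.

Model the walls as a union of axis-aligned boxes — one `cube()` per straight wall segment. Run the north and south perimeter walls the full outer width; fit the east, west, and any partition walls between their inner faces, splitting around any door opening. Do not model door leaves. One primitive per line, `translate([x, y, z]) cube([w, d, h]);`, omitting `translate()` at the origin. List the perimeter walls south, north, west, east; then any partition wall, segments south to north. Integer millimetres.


cube([5000, 200, 2400]);
translate([0, 4800, 0]) cube([5000, 200, 2400]);
translate([0, 200, 0]) cube([200, 4600, 2400]);
translate([4800, 200, 0]) cube([200, 4600, 2400]);


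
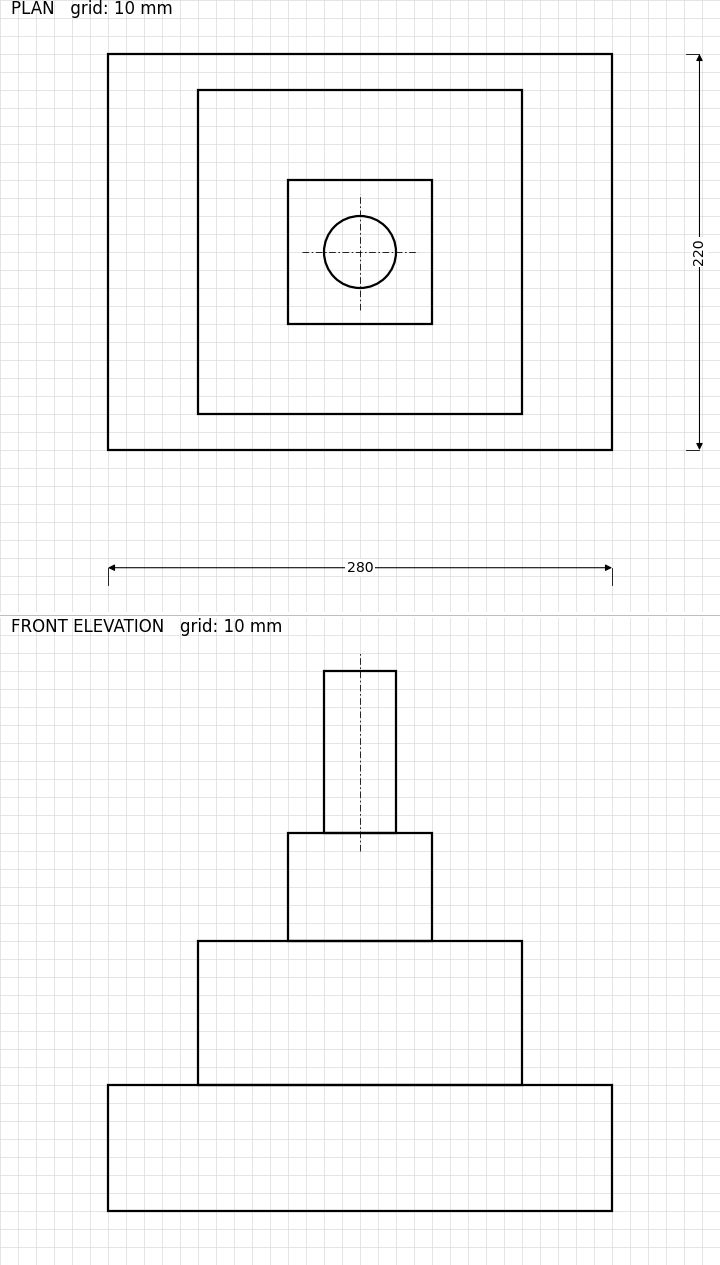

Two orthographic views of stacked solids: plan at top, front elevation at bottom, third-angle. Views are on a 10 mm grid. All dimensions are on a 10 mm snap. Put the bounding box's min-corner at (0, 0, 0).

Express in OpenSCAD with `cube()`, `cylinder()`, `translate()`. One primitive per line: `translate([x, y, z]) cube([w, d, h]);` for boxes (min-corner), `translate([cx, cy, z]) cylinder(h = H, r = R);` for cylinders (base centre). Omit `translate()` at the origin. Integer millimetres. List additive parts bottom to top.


cube([280, 220, 70]);
translate([50, 20, 70]) cube([180, 180, 80]);
translate([100, 70, 150]) cube([80, 80, 60]);
translate([140, 110, 210]) cylinder(h = 90, r = 20);


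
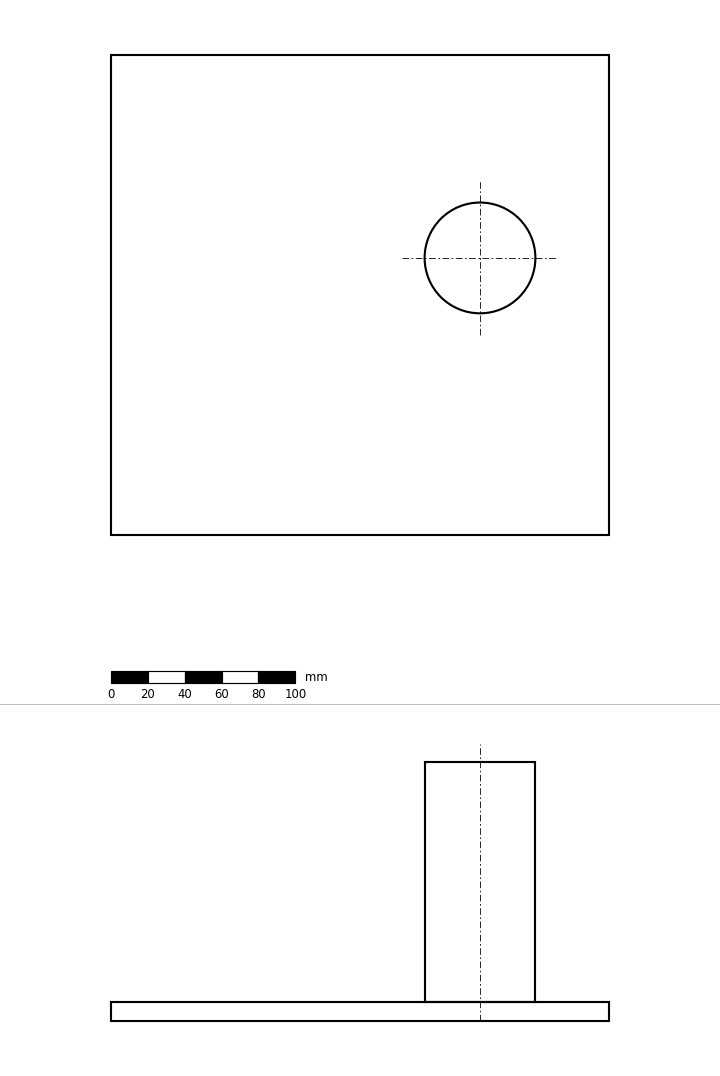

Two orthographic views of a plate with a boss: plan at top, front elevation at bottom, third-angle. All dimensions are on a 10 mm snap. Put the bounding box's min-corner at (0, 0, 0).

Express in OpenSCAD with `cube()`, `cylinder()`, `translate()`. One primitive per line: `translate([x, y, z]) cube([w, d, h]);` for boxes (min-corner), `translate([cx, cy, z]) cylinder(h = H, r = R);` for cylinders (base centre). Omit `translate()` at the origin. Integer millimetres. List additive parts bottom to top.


cube([270, 260, 10]);
translate([200, 150, 10]) cylinder(h = 130, r = 30);
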